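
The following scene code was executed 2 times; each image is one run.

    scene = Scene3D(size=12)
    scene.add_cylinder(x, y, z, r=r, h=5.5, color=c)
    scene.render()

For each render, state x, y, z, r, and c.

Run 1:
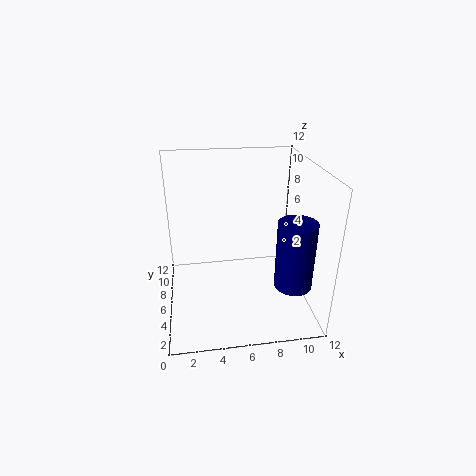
x = 10; y = 3; z = 3; r = 1.5; c = 'navy'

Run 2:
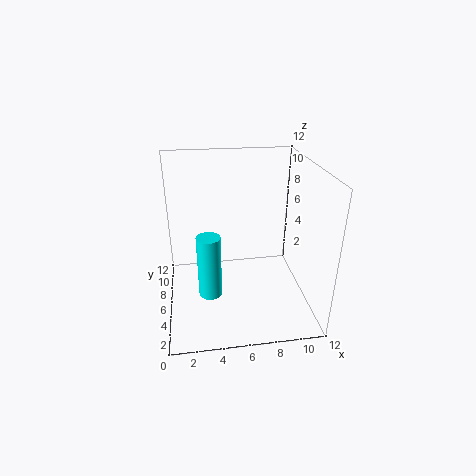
x = 3.5; y = 5.5; z = 1; r = 1; c = 'cyan'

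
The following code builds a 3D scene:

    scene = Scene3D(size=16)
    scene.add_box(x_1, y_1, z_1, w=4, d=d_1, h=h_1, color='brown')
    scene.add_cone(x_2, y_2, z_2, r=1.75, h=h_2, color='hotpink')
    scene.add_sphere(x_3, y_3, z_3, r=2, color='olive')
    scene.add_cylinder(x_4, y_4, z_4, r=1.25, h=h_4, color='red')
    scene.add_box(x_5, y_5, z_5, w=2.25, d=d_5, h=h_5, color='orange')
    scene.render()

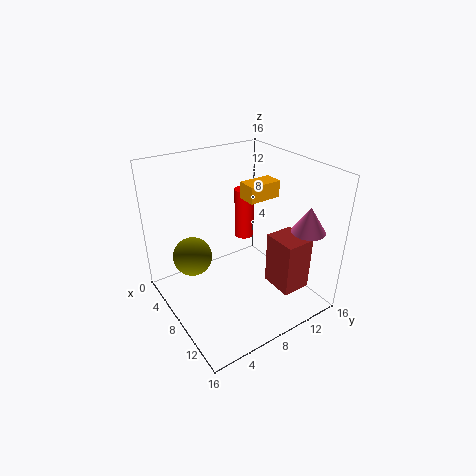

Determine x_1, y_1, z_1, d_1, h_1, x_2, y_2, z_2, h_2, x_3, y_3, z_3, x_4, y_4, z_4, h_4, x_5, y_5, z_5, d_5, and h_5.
x_1 = 8.25
y_1 = 12
z_1 = 0.75
d_1 = 3.5
h_1 = 6.5
x_2 = 13.75
y_2 = 12.75
z_2 = 10
h_2 = 2.75
x_3 = 7.75
y_3 = 2.5
z_3 = 7.5
x_4 = 2.75
y_4 = 12.5
z_4 = 4.5
h_4 = 6.5
x_5 = 4.75
y_5 = 10.5
z_5 = 11
d_5 = 4
h_5 = 2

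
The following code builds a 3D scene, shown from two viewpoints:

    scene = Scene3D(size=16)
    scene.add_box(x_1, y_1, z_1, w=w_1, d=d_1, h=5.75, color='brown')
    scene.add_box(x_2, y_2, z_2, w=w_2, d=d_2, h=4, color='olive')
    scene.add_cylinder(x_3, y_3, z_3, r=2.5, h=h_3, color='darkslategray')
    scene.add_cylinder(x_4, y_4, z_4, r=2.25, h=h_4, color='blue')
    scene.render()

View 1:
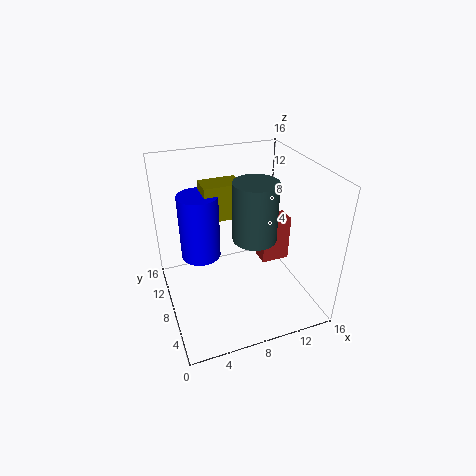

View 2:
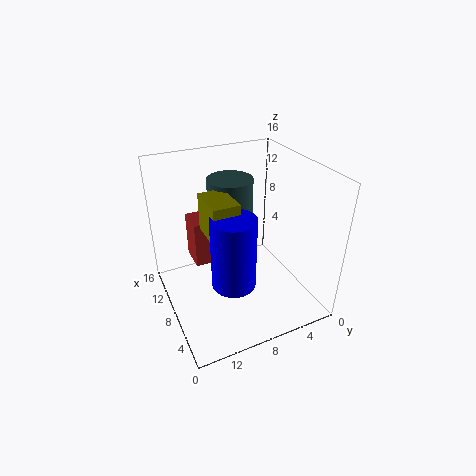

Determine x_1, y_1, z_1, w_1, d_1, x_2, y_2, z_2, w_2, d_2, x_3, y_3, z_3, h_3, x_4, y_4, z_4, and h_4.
x_1 = 12, y_1 = 9.5, z_1 = 2.5, w_1 = 3.5, d_1 = 2.25, x_2 = 4.75, y_2 = 9.25, z_2 = 9.75, w_2 = 4.25, d_2 = 2.75, x_3 = 10, y_3 = 8, z_3 = 7.5, h_3 = 6.75, x_4 = 4.25, y_4 = 10.25, z_4 = 5.25, h_4 = 7.5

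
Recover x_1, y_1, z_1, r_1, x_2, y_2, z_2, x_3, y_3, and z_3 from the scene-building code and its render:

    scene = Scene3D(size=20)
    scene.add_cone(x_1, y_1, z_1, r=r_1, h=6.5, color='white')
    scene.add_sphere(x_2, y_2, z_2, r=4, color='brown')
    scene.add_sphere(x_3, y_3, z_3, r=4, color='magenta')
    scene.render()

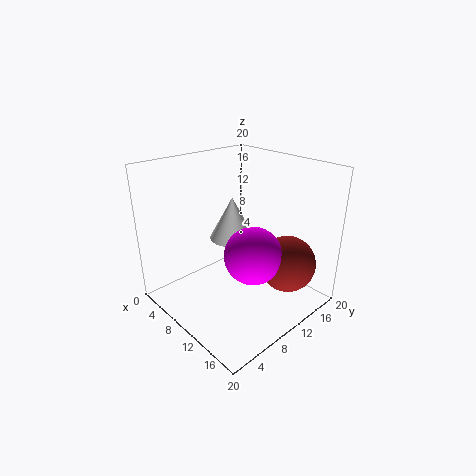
x_1 = 5.5; y_1 = 13; z_1 = 7.5; r_1 = 3.5; x_2 = 15; y_2 = 15; z_2 = 6; x_3 = 12.5; y_3 = 10.5; z_3 = 8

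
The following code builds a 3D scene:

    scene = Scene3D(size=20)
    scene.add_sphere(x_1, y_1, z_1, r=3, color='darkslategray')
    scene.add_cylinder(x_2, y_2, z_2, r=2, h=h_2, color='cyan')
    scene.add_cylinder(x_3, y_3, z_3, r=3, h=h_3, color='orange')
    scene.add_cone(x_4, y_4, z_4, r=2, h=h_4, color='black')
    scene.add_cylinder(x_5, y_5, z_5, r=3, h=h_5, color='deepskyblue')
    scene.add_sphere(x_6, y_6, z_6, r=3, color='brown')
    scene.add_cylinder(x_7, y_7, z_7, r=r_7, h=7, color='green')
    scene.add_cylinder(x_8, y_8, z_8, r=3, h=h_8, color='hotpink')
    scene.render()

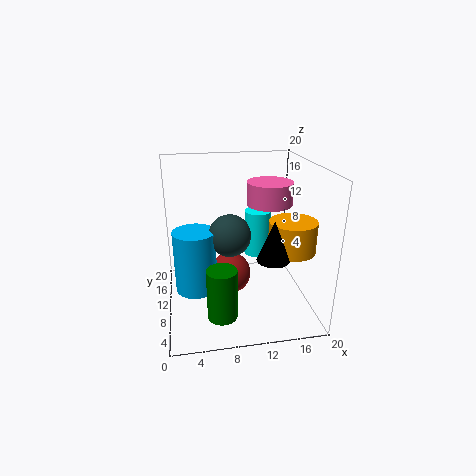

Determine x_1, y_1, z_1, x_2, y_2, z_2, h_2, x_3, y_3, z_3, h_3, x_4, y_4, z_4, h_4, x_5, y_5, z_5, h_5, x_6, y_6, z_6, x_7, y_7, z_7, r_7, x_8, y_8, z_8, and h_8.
x_1 = 9
y_1 = 11
z_1 = 10
x_2 = 14
y_2 = 15
z_2 = 5
h_2 = 7
x_3 = 16
y_3 = 5
z_3 = 10
h_3 = 4
x_4 = 13
y_4 = 3
z_4 = 10
h_4 = 5
x_5 = 4
y_5 = 11
z_5 = 2
h_5 = 9
x_6 = 9
y_6 = 11
z_6 = 4
x_7 = 7
y_7 = 5
z_7 = 1
r_7 = 2
x_8 = 14
y_8 = 9
z_8 = 15
h_8 = 3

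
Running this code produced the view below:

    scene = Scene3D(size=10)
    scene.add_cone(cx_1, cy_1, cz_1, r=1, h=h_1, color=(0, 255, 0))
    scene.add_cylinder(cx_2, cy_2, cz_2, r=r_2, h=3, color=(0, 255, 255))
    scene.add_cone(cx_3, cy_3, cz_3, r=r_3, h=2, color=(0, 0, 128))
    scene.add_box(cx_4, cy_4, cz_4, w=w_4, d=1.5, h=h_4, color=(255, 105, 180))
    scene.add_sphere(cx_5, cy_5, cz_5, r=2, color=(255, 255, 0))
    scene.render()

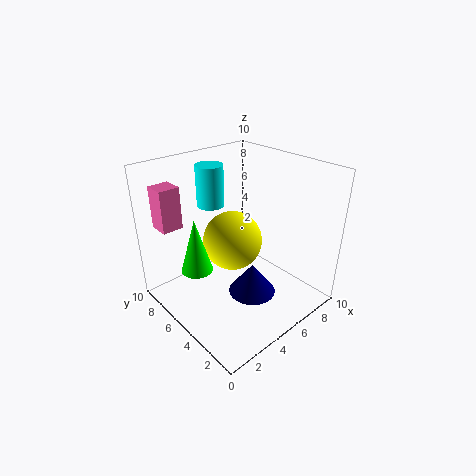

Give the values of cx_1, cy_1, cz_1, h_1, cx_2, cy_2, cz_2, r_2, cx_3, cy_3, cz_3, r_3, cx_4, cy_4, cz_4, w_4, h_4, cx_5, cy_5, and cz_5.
cx_1 = 1.5, cy_1 = 5, cz_1 = 4, h_1 = 3.5, cx_2 = 5, cy_2 = 8, cz_2 = 6.5, r_2 = 1, cx_3 = 4, cy_3 = 2.5, cz_3 = 2.5, r_3 = 1.5, cx_4 = 1, cy_4 = 8, cz_4 = 5.5, w_4 = 1.5, h_4 = 3, cx_5 = 4.5, cy_5 = 5, cz_5 = 5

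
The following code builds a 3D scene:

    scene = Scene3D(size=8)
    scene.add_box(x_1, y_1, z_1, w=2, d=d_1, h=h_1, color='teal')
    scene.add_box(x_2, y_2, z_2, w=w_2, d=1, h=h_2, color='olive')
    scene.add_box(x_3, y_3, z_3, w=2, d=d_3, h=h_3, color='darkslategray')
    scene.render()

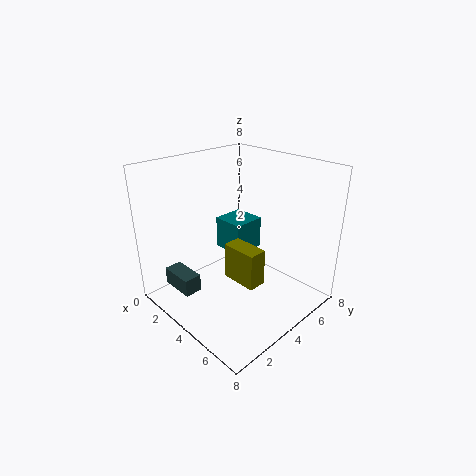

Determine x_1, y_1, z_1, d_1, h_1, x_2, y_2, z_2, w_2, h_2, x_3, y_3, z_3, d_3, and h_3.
x_1 = 1
y_1 = 5
z_1 = 2
d_1 = 2
h_1 = 2
x_2 = 4
y_2 = 3
z_2 = 2
w_2 = 2
h_2 = 2
x_3 = 1
y_3 = 1
z_3 = 1
d_3 = 1
h_3 = 1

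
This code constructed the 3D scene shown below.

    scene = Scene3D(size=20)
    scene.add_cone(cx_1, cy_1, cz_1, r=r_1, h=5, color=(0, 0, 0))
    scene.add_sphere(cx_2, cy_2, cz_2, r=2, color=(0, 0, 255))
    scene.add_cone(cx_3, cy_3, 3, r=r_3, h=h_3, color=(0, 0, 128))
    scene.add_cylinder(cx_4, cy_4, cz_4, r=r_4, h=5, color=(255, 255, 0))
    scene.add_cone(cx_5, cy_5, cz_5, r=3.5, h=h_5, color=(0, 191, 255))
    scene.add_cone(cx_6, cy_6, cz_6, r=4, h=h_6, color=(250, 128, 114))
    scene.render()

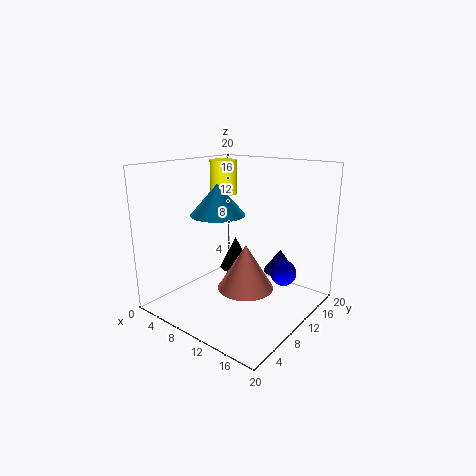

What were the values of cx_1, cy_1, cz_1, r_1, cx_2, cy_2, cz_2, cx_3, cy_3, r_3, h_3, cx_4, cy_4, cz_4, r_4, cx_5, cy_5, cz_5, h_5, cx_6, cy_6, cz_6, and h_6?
cx_1 = 6; cy_1 = 14.5; cz_1 = 3; r_1 = 2.5; cx_2 = 13.5; cy_2 = 17; cz_2 = 3; cx_3 = 12.5; cy_3 = 17.5; r_3 = 2.5; h_3 = 3.5; cx_4 = 4.5; cy_4 = 13.5; cz_4 = 15; r_4 = 2; cx_5 = 9.5; cy_5 = 6.5; cz_5 = 14; h_5 = 4; cx_6 = 11; cy_6 = 10.5; cz_6 = 2.5; h_6 = 6.5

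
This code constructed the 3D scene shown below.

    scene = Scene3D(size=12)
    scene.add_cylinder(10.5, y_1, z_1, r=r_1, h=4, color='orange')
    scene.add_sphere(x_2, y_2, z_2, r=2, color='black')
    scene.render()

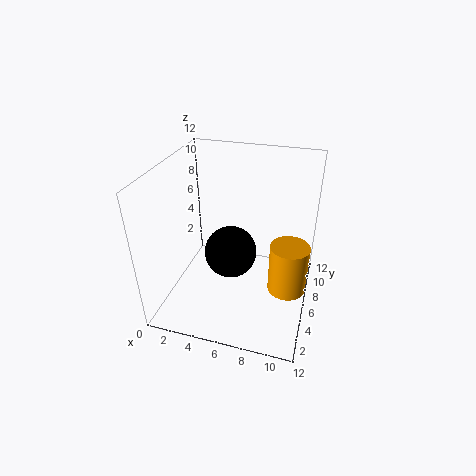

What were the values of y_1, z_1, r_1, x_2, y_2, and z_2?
y_1 = 4.5; z_1 = 3; r_1 = 1.5; x_2 = 6; y_2 = 4; z_2 = 6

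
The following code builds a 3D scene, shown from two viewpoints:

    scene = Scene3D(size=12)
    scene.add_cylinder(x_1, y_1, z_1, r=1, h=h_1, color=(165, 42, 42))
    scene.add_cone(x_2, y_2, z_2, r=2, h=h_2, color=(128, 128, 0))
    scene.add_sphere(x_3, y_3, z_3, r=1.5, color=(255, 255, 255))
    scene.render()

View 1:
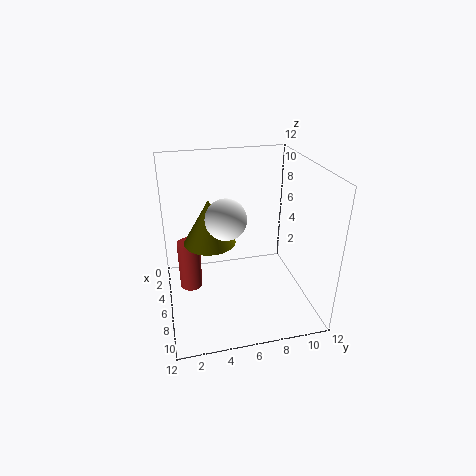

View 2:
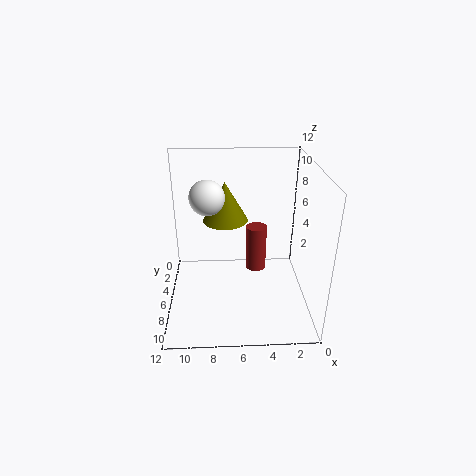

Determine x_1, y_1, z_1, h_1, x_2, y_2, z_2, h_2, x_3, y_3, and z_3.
x_1 = 4
y_1 = 2
z_1 = 0.5
h_1 = 4.5
x_2 = 7
y_2 = 3.5
z_2 = 6.5
h_2 = 3.5
x_3 = 8.5
y_3 = 4.5
z_3 = 9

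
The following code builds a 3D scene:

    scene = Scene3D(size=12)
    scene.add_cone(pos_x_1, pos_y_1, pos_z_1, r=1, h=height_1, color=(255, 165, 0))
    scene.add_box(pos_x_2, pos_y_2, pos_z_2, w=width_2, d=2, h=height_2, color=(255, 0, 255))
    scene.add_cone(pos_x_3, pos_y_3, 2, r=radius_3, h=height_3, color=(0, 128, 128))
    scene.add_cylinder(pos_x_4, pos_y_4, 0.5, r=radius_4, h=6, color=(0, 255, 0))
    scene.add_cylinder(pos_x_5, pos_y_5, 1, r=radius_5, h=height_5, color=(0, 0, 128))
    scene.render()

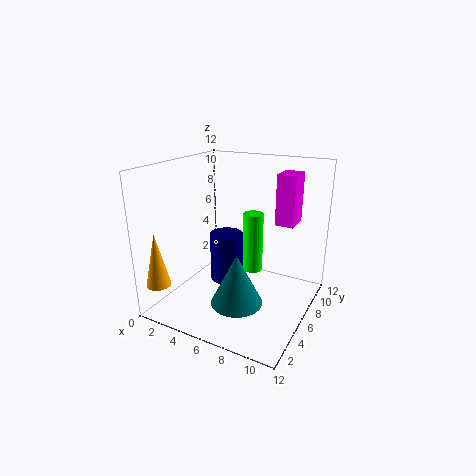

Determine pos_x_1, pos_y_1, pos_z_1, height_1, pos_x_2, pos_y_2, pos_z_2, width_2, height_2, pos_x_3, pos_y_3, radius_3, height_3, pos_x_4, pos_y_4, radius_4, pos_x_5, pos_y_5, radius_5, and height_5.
pos_x_1 = 1; pos_y_1 = 1.5; pos_z_1 = 2.5; height_1 = 4.5; pos_x_2 = 9; pos_y_2 = 6.5; pos_z_2 = 7.5; width_2 = 1.5; height_2 = 4; pos_x_3 = 7.5; pos_y_3 = 3; radius_3 = 2; height_3 = 4; pos_x_4 = 5; pos_y_4 = 11; radius_4 = 1; pos_x_5 = 4; pos_y_5 = 7.5; radius_5 = 1.5; height_5 = 4.5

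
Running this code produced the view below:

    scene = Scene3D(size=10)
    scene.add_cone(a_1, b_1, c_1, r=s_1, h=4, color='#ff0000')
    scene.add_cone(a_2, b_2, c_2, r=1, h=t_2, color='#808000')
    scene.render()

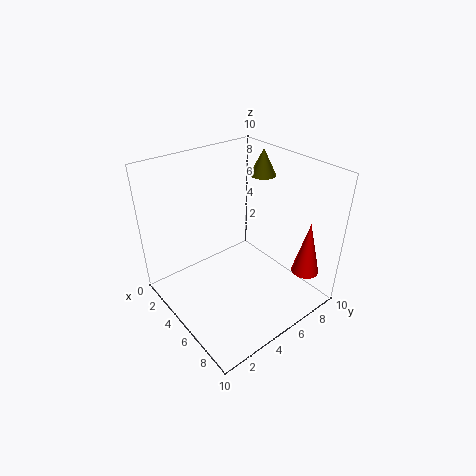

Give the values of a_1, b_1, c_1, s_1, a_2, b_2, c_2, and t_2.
a_1 = 8
b_1 = 9
c_1 = 2
s_1 = 1
a_2 = 3
b_2 = 9
c_2 = 8
t_2 = 2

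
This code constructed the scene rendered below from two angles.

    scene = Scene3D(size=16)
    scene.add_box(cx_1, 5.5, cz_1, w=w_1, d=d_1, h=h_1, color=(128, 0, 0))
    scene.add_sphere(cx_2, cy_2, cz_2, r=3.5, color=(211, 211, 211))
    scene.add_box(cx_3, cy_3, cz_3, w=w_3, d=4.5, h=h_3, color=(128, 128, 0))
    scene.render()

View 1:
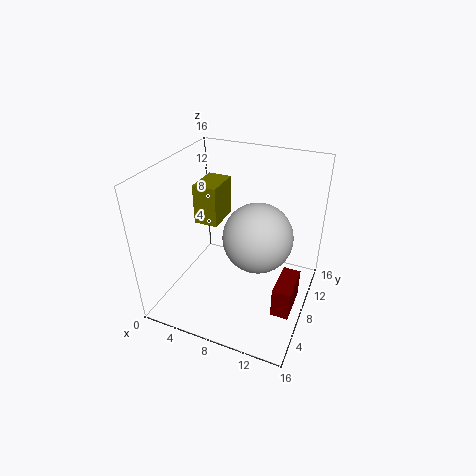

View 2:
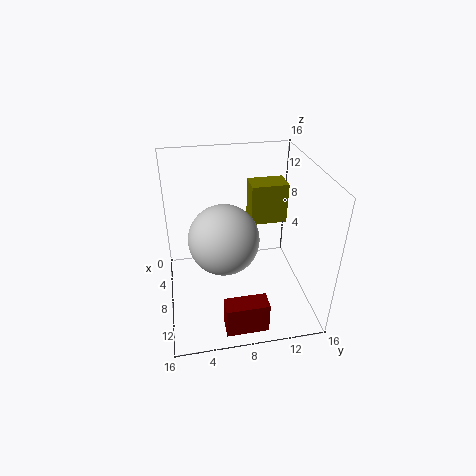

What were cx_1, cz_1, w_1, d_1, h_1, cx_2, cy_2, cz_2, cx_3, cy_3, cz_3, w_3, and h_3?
cx_1 = 13; cz_1 = 0.5; w_1 = 2; d_1 = 4.5; h_1 = 3.5; cx_2 = 11; cy_2 = 6; cz_2 = 10; cx_3 = 1; cy_3 = 10.5; cz_3 = 7; w_3 = 3; h_3 = 5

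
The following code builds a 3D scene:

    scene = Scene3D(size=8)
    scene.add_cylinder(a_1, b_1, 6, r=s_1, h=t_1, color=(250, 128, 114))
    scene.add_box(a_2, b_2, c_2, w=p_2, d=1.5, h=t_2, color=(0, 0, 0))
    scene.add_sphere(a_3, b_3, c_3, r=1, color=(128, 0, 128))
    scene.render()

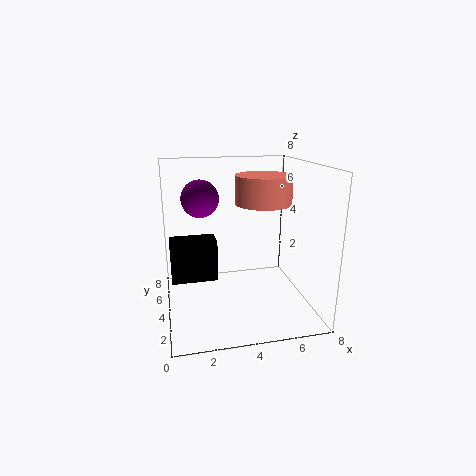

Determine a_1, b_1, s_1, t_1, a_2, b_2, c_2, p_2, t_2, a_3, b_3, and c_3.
a_1 = 5.25
b_1 = 3.5
s_1 = 1.5
t_1 = 1.5
a_2 = 0.25
b_2 = 5
c_2 = 1
p_2 = 2.75
t_2 = 2.5
a_3 = 2
b_3 = 4.25
c_3 = 6.25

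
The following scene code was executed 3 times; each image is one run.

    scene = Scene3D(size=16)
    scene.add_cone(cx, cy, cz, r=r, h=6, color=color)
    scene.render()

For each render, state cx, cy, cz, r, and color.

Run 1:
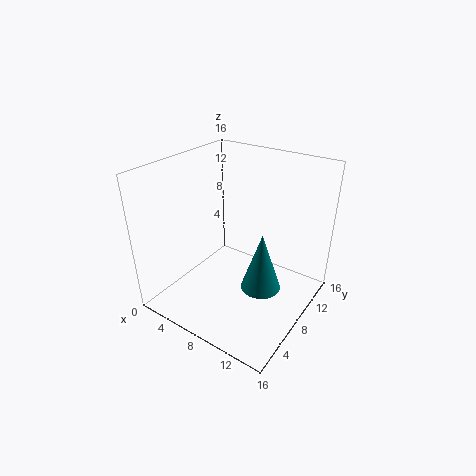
cx = 12.5; cy = 5.5; cz = 5; r = 2; color = 'teal'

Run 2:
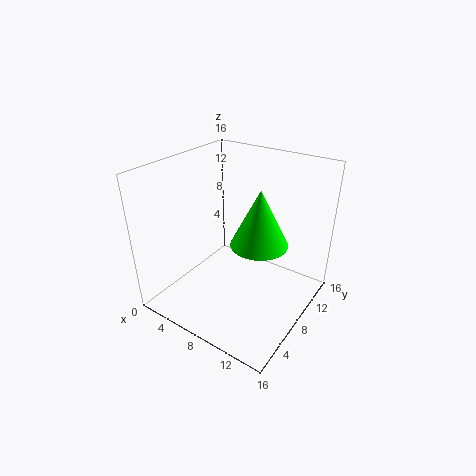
cx = 11; cy = 7.5; cz = 8.5; r = 3; color = 'lime'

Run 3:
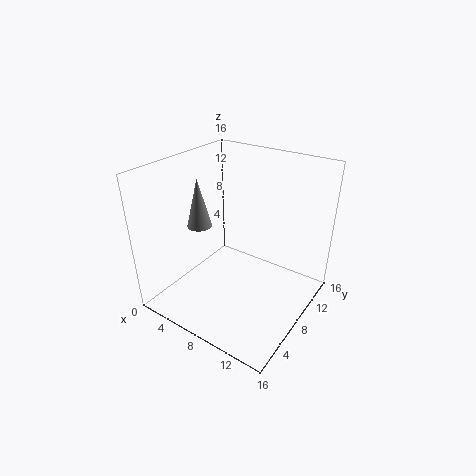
cx = 2; cy = 8.5; cz = 7.5; r = 1.5; color = 'gray'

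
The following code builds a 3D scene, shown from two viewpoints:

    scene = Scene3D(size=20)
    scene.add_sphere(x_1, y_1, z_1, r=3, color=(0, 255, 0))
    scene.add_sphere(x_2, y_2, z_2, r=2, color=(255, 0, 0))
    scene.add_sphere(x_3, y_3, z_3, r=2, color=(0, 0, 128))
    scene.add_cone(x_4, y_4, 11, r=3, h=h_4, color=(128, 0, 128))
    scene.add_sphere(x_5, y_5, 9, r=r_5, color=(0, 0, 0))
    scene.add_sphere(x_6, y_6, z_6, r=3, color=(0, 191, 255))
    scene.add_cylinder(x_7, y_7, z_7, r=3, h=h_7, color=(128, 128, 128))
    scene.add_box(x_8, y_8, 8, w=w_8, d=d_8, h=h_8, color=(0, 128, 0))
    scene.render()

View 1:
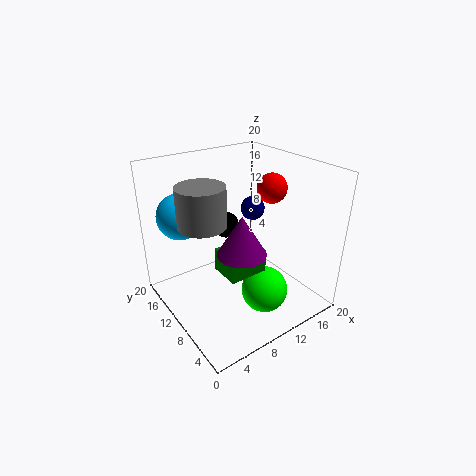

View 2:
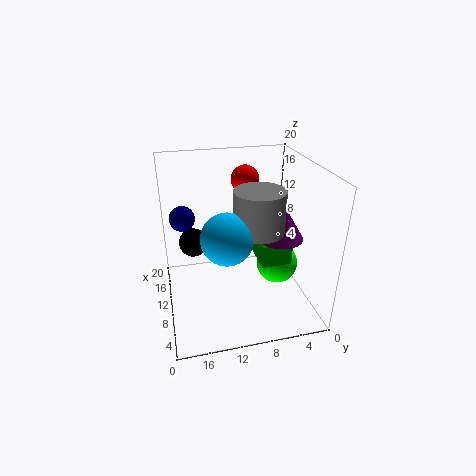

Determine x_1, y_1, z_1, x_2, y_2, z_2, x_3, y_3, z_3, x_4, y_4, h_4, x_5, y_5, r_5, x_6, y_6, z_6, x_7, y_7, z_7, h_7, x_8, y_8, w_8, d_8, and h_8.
x_1 = 10; y_1 = 4; z_1 = 5; x_2 = 14; y_2 = 8; z_2 = 17; x_3 = 18; y_3 = 17; z_3 = 10; x_4 = 7; y_4 = 5; h_4 = 5; x_5 = 12; y_5 = 16; r_5 = 2; x_6 = 3; y_6 = 13; z_6 = 14; x_7 = 4; y_7 = 9; z_7 = 14; h_7 = 5; x_8 = 5; y_8 = 4; w_8 = 5; d_8 = 4; h_8 = 3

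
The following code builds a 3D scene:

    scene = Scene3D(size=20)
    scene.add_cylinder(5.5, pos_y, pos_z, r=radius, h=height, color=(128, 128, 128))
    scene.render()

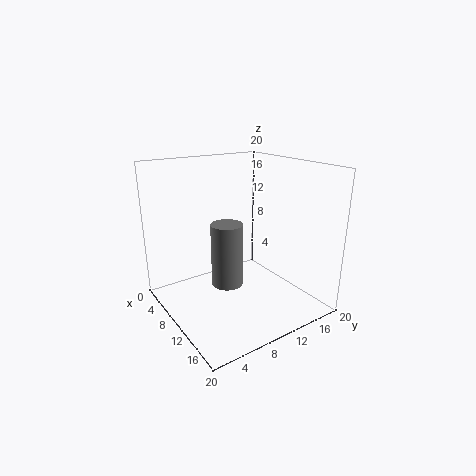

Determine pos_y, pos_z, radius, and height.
pos_y = 11, pos_z = 0.5, radius = 2.5, height = 10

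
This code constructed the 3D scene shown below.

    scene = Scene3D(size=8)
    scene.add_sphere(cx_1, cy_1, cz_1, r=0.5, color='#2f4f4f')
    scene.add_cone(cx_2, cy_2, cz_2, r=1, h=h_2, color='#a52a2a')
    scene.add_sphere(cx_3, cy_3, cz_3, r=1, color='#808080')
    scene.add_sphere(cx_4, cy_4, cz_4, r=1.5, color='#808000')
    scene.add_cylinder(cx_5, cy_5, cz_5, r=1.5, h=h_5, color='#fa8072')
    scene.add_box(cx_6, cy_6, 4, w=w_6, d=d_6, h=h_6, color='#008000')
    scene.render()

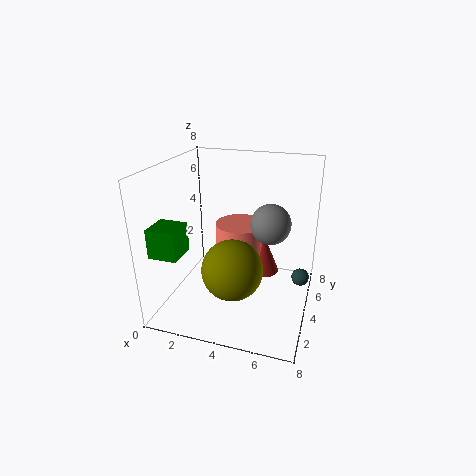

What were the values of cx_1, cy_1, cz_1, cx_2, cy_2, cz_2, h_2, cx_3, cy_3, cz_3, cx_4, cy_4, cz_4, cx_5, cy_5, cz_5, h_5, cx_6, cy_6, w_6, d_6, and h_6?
cx_1 = 7.5, cy_1 = 5, cz_1 = 1.5, cx_2 = 5, cy_2 = 6, cz_2 = 1, h_2 = 2.5, cx_3 = 6, cy_3 = 3, cz_3 = 5.5, cx_4 = 4.5, cy_4 = 1.5, cz_4 = 3.5, cx_5 = 3.5, cy_5 = 6, cz_5 = 2, h_5 = 2, cx_6 = 0.5, cy_6 = 0.5, w_6 = 1.5, d_6 = 1.5, h_6 = 1.5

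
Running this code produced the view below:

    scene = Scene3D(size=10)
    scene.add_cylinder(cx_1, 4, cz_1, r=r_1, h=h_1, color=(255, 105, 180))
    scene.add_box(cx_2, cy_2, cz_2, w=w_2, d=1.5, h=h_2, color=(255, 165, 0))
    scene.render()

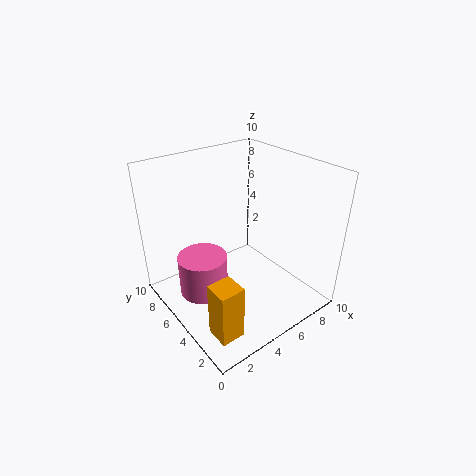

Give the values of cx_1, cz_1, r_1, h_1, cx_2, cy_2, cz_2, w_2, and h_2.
cx_1 = 1.5, cz_1 = 3, r_1 = 1.5, h_1 = 2.5, cx_2 = 0.5, cy_2 = 0.5, cz_2 = 1.5, w_2 = 1.5, h_2 = 3.5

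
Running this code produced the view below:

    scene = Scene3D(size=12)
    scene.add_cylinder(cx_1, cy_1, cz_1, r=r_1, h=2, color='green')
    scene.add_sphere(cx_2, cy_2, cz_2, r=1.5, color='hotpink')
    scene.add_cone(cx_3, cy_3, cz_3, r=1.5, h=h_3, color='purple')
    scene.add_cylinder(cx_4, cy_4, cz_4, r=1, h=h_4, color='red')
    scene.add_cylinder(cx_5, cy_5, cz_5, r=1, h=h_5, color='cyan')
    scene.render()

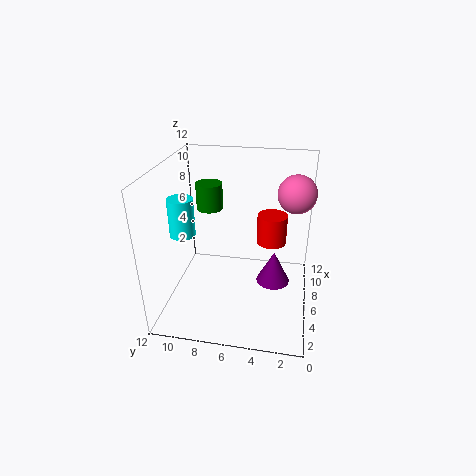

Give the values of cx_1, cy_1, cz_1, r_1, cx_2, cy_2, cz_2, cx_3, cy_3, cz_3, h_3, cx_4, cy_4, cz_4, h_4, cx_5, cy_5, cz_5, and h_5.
cx_1 = 5, cy_1 = 8, cz_1 = 9, r_1 = 1, cx_2 = 6.5, cy_2 = 1.5, cz_2 = 10, cx_3 = 7.5, cy_3 = 3, cz_3 = 1, h_3 = 3, cx_4 = 2.5, cy_4 = 3, cz_4 = 8, h_4 = 2, cx_5 = 4, cy_5 = 10, cz_5 = 7, h_5 = 3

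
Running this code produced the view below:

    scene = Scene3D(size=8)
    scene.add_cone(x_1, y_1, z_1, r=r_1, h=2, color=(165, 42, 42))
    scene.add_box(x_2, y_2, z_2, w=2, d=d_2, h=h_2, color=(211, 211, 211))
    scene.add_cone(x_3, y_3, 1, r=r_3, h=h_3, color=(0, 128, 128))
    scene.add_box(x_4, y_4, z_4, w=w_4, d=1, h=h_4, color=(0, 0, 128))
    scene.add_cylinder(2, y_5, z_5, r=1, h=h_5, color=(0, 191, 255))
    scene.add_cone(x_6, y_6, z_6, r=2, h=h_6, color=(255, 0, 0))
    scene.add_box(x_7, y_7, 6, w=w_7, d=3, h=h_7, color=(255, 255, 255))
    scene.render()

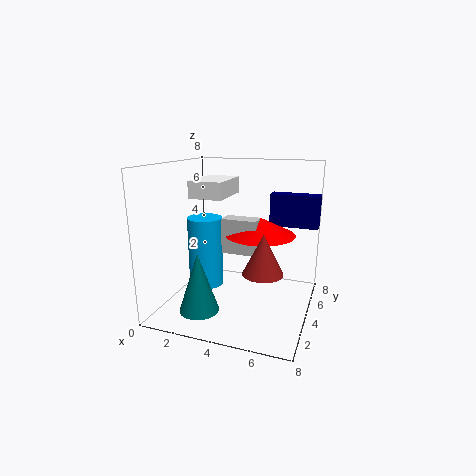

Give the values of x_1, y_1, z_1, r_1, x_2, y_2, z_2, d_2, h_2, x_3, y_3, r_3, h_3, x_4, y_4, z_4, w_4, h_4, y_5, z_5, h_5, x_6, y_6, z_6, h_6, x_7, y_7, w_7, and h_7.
x_1 = 6, y_1 = 2, z_1 = 3, r_1 = 1, x_2 = 3, y_2 = 4, z_2 = 3, d_2 = 1, h_2 = 2, x_3 = 3, y_3 = 1, r_3 = 1, h_3 = 3, x_4 = 5, y_4 = 7, z_4 = 4, w_4 = 3, h_4 = 2, y_5 = 4, z_5 = 1, h_5 = 4, x_6 = 5, y_6 = 5, z_6 = 4, h_6 = 1, x_7 = 1, y_7 = 4, w_7 = 2, h_7 = 1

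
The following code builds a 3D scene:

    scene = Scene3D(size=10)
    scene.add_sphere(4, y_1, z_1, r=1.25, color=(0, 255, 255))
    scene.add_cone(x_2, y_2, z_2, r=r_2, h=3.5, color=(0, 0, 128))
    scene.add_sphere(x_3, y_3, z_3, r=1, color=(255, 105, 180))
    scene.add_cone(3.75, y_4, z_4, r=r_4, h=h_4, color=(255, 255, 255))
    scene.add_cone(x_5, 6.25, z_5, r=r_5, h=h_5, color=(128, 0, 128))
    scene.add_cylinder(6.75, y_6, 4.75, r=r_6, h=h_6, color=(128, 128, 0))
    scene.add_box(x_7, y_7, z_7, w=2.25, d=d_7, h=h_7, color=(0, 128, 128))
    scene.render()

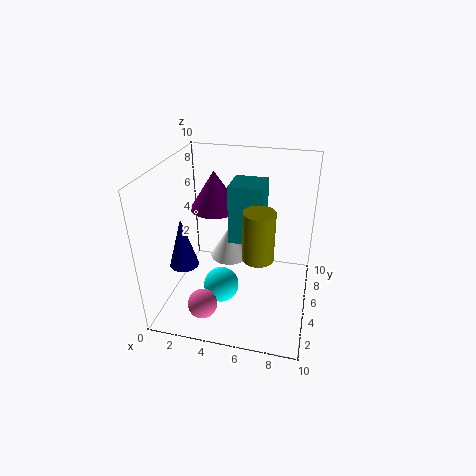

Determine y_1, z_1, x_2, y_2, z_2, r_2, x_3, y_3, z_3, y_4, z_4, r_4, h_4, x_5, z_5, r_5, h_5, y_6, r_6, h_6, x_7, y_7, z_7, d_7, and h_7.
y_1 = 4; z_1 = 1.5; x_2 = 1.5; y_2 = 3.5; z_2 = 3.25; r_2 = 1; x_3 = 3.25; y_3 = 2; z_3 = 1.25; y_4 = 7.25; z_4 = 2; r_4 = 1.5; h_4 = 2.5; x_5 = 3; z_5 = 6.5; r_5 = 1.75; h_5 = 2.75; y_6 = 3.25; r_6 = 1; h_6 = 3.25; x_7 = 4.5; y_7 = 4.25; z_7 = 5; d_7 = 2.25; h_7 = 4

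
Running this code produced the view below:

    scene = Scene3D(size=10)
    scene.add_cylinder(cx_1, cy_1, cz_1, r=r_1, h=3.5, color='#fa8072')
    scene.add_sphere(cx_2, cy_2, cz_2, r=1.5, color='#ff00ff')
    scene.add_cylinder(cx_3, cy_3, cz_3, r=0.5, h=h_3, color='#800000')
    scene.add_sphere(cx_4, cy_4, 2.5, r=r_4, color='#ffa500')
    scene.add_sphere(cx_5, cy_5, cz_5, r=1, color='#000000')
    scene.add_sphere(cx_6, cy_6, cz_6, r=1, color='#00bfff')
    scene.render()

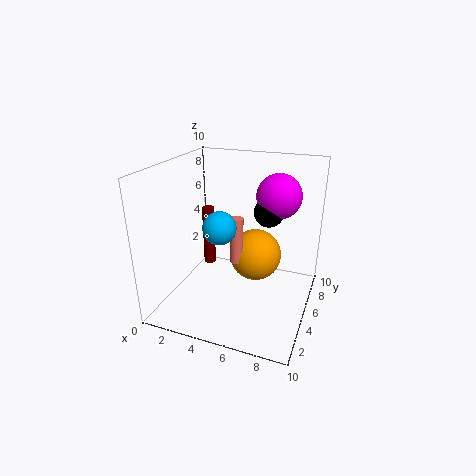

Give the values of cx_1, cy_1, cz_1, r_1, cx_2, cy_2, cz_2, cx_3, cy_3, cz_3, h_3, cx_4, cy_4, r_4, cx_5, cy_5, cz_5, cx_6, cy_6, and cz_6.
cx_1 = 4.5
cy_1 = 6
cz_1 = 2.5
r_1 = 0.5
cx_2 = 7.5
cy_2 = 6
cz_2 = 8
cx_3 = 1
cy_3 = 8.5
cz_3 = 0.5
h_3 = 5
cx_4 = 5.5
cy_4 = 7.5
r_4 = 2
cx_5 = 7
cy_5 = 5.5
cz_5 = 7
cx_6 = 5
cy_6 = 2
cz_6 = 7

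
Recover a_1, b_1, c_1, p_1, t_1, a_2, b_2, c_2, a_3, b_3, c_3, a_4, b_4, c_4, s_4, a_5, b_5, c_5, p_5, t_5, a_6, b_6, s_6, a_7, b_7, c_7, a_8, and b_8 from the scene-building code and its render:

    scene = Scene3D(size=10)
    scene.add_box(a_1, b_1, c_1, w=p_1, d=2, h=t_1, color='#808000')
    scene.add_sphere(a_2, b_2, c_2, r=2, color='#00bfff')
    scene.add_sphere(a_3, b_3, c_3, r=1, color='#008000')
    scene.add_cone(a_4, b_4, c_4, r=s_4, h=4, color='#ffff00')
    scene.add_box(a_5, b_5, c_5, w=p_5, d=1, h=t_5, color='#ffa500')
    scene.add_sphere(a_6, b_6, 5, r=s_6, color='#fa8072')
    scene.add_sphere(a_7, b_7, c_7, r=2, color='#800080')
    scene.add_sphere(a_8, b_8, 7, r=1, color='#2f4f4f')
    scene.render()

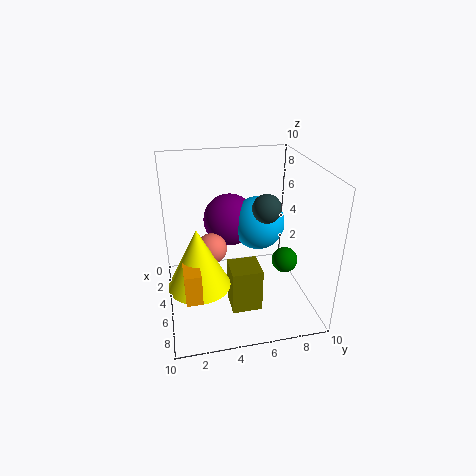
a_1 = 6, b_1 = 4, c_1 = 1, p_1 = 2, t_1 = 3, a_2 = 3, b_2 = 7, c_2 = 5, a_3 = 4, b_3 = 9, c_3 = 2, a_4 = 7, b_4 = 2, c_4 = 3, s_4 = 2, a_5 = 7, b_5 = 1, c_5 = 3, p_5 = 2, t_5 = 2, a_6 = 6, b_6 = 3, s_6 = 1, a_7 = 2, b_7 = 5, c_7 = 5, a_8 = 5, b_8 = 7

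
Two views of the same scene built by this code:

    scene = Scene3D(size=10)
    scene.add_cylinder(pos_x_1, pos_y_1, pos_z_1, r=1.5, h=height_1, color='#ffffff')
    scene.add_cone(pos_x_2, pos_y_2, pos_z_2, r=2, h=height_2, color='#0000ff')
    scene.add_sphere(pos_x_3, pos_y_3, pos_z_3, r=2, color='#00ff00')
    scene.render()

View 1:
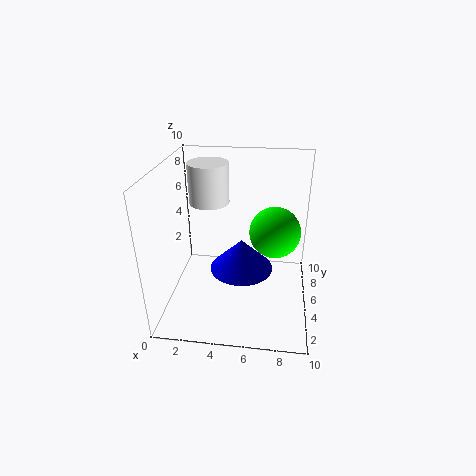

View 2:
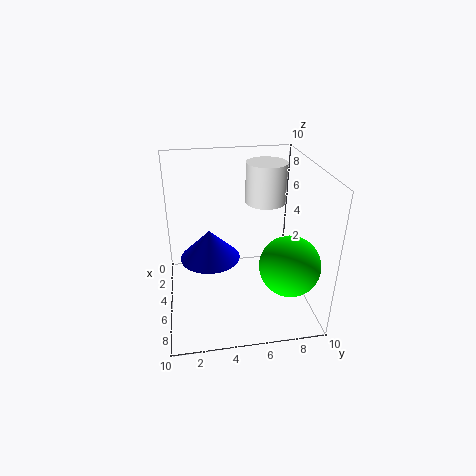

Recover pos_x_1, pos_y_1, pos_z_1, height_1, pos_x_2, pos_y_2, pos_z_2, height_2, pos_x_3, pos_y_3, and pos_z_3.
pos_x_1 = 2.5; pos_y_1 = 7.5; pos_z_1 = 6.5; height_1 = 3; pos_x_2 = 5.5; pos_y_2 = 3; pos_z_2 = 4; height_2 = 2; pos_x_3 = 7.5; pos_y_3 = 8; pos_z_3 = 4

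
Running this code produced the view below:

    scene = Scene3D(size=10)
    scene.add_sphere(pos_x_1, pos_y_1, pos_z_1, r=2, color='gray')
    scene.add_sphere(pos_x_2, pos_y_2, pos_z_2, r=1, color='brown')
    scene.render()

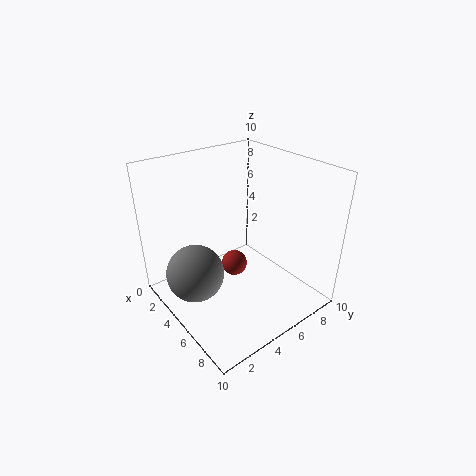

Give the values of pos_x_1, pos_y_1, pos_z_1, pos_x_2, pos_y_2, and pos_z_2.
pos_x_1 = 4; pos_y_1 = 2; pos_z_1 = 2.75; pos_x_2 = 3.25; pos_y_2 = 6; pos_z_2 = 1.5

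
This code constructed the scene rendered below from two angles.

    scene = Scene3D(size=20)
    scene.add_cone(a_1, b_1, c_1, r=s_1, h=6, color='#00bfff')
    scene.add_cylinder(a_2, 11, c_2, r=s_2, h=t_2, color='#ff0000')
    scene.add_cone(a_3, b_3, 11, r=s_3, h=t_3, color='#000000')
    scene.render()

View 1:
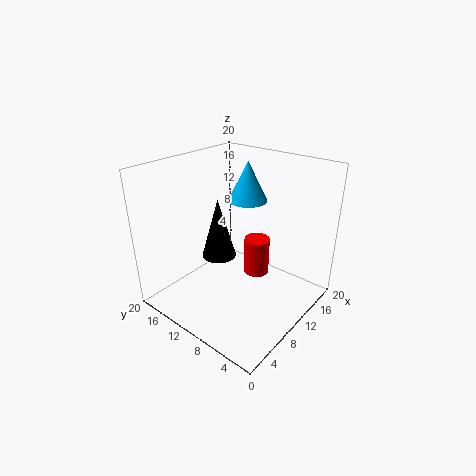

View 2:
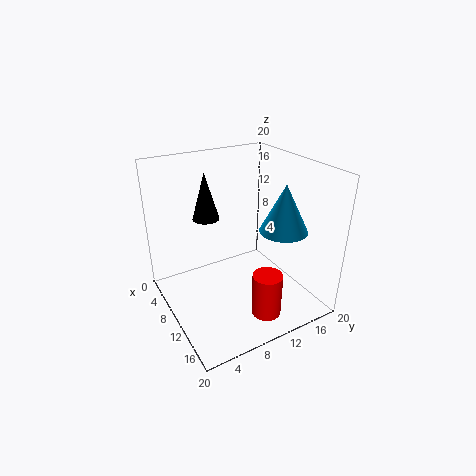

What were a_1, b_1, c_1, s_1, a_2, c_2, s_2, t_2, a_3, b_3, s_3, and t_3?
a_1 = 16
b_1 = 13
c_1 = 13
s_1 = 3
a_2 = 16
c_2 = 1
s_2 = 2
t_2 = 6
a_3 = 4
b_3 = 8
s_3 = 2
t_3 = 7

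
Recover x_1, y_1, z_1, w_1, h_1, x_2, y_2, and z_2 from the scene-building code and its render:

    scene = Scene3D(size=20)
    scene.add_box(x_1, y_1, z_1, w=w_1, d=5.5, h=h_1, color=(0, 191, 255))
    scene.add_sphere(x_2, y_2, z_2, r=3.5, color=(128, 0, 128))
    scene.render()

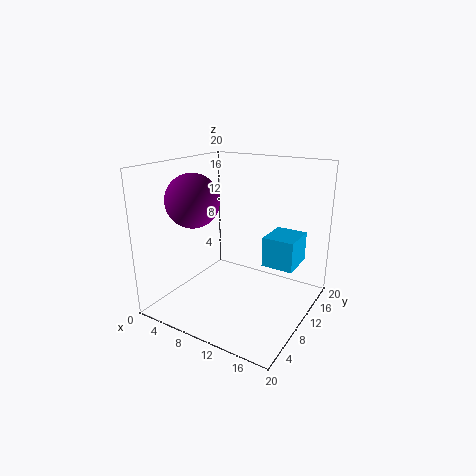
x_1 = 12, y_1 = 13.5, z_1 = 4.75, w_1 = 4.75, h_1 = 4.5, x_2 = 6, y_2 = 5.5, z_2 = 15.75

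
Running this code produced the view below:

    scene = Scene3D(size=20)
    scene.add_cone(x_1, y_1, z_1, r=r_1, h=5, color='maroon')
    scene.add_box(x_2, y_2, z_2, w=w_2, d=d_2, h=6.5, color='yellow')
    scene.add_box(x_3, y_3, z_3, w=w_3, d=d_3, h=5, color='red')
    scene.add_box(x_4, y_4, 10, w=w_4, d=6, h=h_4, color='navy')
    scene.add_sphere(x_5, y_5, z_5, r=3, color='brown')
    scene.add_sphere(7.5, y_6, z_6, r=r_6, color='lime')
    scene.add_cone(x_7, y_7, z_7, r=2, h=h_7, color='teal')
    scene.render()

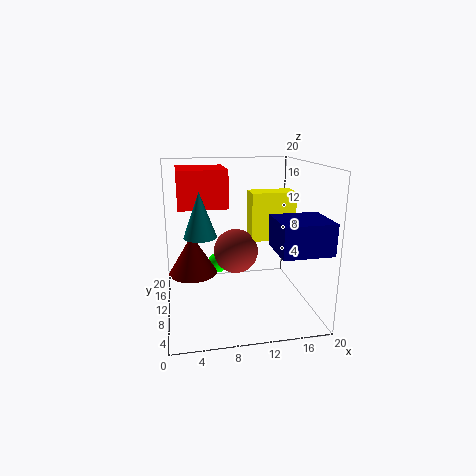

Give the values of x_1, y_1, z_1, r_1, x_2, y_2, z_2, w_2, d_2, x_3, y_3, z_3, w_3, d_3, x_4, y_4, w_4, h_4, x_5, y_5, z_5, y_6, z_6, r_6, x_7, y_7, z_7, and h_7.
x_1 = 3.5, y_1 = 6.5, z_1 = 7, r_1 = 3, x_2 = 11.5, y_2 = 8, z_2 = 10, w_2 = 6, d_2 = 3, x_3 = 2, y_3 = 8.5, z_3 = 14.5, w_3 = 6.5, d_3 = 6.5, x_4 = 13.5, y_4 = 1, w_4 = 6.5, h_4 = 4, x_5 = 9.5, y_5 = 9, z_5 = 8.5, y_6 = 13.5, z_6 = 5, r_6 = 1.5, x_7 = 4.5, y_7 = 5.5, z_7 = 12, h_7 = 5.5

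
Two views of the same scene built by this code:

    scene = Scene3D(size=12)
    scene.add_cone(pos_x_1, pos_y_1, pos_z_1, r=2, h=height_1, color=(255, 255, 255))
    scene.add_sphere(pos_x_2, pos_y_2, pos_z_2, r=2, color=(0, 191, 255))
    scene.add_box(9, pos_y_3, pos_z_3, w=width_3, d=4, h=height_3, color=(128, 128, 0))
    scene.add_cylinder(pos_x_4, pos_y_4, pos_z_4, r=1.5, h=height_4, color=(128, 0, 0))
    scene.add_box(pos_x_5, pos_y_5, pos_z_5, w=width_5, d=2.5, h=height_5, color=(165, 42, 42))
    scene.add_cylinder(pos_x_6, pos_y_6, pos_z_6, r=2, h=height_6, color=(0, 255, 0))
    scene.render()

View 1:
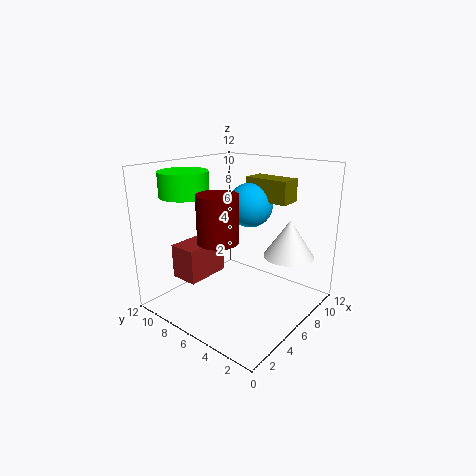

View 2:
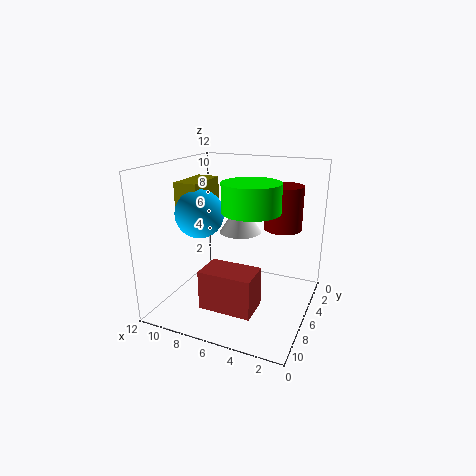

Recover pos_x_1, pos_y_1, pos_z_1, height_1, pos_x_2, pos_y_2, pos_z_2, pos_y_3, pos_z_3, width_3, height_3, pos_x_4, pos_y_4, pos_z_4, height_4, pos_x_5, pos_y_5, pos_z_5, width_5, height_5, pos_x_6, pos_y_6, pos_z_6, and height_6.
pos_x_1 = 7.5, pos_y_1 = 2, pos_z_1 = 5, height_1 = 3, pos_x_2 = 9, pos_y_2 = 7, pos_z_2 = 8, pos_y_3 = 3.5, pos_z_3 = 8.5, width_3 = 2, height_3 = 2, pos_x_4 = 2.5, pos_y_4 = 5, pos_z_4 = 7, height_4 = 3.5, pos_x_5 = 3, pos_y_5 = 8.5, pos_z_5 = 2, width_5 = 4, height_5 = 3, pos_x_6 = 3.5, pos_y_6 = 9.5, pos_z_6 = 9.5, height_6 = 2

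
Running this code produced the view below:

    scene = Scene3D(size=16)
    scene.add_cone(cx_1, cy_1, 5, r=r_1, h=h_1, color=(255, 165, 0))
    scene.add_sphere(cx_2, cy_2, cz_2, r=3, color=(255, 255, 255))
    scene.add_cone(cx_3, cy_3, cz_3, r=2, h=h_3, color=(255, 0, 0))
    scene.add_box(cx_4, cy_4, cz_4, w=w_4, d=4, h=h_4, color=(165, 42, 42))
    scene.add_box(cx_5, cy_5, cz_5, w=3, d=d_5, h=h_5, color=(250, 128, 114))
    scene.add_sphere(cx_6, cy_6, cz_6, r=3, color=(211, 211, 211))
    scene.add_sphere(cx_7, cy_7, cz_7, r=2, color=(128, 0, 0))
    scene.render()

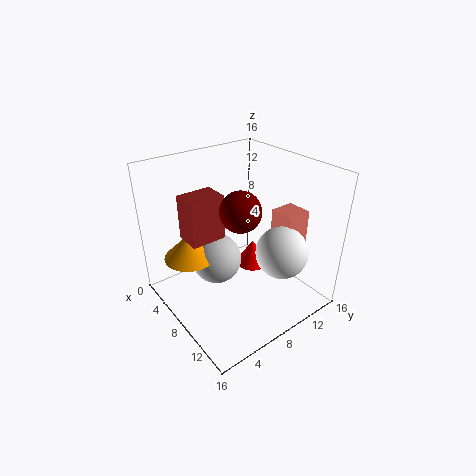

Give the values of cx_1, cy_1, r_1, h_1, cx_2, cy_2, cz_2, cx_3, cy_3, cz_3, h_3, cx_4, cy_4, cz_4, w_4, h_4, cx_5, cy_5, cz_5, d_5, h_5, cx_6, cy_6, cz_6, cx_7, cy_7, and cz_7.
cx_1 = 4, cy_1 = 4, r_1 = 3, h_1 = 3, cx_2 = 11, cy_2 = 12, cz_2 = 6, cx_3 = 7, cy_3 = 11, cz_3 = 3, h_3 = 3, cx_4 = 4, cy_4 = 3, cz_4 = 8, w_4 = 3, h_4 = 5, cx_5 = 8, cy_5 = 13, cz_5 = 3, d_5 = 3, h_5 = 7, cx_6 = 5, cy_6 = 7, cz_6 = 4, cx_7 = 11, cy_7 = 6, cz_7 = 13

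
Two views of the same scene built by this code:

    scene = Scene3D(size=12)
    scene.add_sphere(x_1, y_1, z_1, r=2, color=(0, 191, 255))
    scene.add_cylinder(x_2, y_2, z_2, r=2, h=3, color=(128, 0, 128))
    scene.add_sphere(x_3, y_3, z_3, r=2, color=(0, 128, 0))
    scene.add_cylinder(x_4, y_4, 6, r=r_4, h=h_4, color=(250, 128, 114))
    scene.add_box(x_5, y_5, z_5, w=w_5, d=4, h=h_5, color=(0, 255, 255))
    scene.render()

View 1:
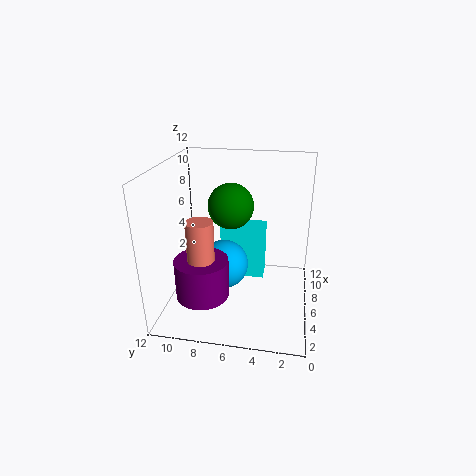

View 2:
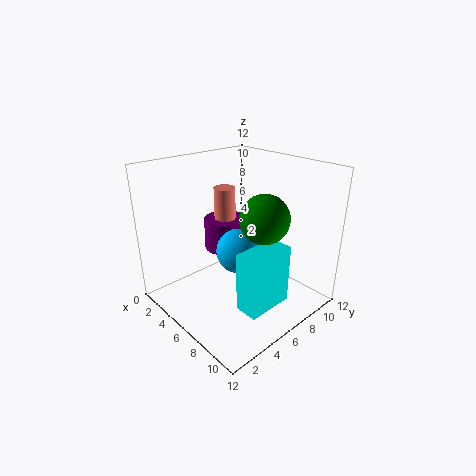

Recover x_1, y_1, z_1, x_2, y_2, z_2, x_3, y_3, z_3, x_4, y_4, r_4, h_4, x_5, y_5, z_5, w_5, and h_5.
x_1 = 5; y_1 = 7; z_1 = 4; x_2 = 2; y_2 = 8; z_2 = 3; x_3 = 8; y_3 = 7; z_3 = 8; x_4 = 2; y_4 = 8; r_4 = 1; h_4 = 3; x_5 = 8; y_5 = 4; z_5 = 1; w_5 = 2; h_5 = 5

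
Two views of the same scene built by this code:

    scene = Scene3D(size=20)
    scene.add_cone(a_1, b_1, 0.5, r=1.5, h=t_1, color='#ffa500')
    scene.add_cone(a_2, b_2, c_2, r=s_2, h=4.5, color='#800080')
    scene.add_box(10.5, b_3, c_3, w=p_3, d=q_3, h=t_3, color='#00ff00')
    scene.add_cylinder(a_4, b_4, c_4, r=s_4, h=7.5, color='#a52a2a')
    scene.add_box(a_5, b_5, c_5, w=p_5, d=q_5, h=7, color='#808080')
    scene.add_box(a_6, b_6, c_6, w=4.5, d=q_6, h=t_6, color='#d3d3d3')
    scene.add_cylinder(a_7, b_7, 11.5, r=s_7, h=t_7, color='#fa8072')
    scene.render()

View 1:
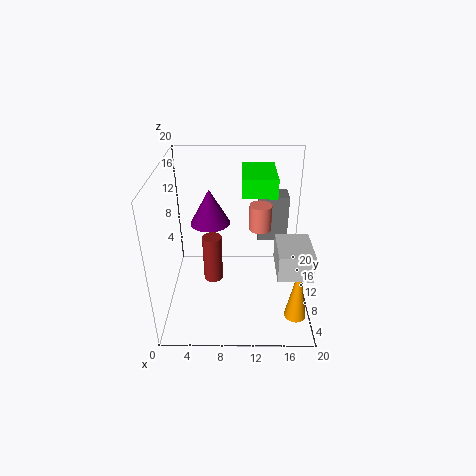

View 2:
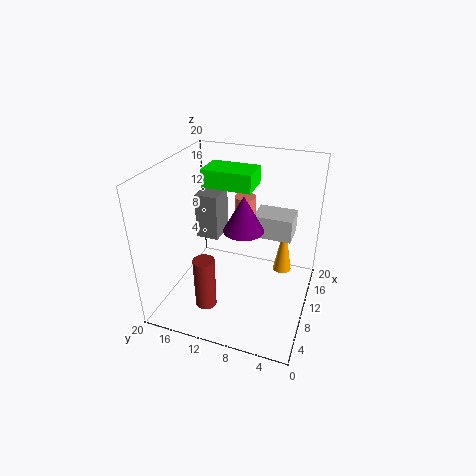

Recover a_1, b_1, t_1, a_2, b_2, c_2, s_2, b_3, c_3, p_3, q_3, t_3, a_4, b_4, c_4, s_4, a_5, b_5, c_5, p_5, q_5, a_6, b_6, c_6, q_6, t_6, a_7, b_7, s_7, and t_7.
a_1 = 18; b_1 = 5; t_1 = 8.5; a_2 = 6.5; b_2 = 8; c_2 = 13.5; s_2 = 2.5; b_3 = 8.5; c_3 = 16.5; p_3 = 4.5; q_3 = 7; t_3 = 2.5; a_4 = 6; b_4 = 13.5; c_4 = 0.5; s_4 = 1.5; a_5 = 13; b_5 = 14.5; c_5 = 7; p_5 = 4.5; q_5 = 3.5; a_6 = 15; b_6 = 3.5; c_6 = 7.5; q_6 = 6; t_6 = 3.5; a_7 = 13; b_7 = 10; s_7 = 1.5; t_7 = 3.5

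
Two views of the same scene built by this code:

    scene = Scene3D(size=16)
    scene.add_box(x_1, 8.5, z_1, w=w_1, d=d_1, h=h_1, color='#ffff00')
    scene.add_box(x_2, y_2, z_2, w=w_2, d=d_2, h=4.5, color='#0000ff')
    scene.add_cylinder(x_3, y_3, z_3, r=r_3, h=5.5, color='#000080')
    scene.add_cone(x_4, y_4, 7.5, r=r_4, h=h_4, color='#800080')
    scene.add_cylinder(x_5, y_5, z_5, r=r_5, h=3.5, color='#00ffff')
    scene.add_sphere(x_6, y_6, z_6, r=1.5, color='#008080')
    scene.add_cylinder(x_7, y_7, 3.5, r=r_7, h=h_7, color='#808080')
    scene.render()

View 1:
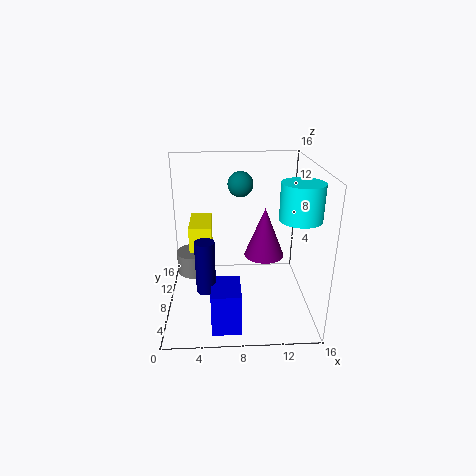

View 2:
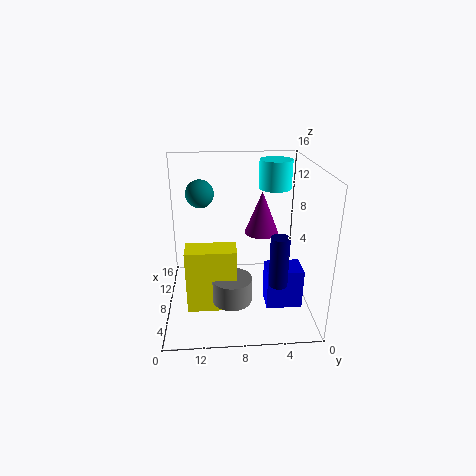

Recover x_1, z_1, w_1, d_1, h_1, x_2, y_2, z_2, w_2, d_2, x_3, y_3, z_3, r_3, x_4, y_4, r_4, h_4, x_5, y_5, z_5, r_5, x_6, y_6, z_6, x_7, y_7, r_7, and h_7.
x_1 = 2.5
z_1 = 2.5
w_1 = 2.5
d_1 = 5
h_1 = 6.5
x_2 = 5
y_2 = 1
z_2 = 0.5
w_2 = 3
d_2 = 4
x_3 = 4.5
y_3 = 4
z_3 = 4
r_3 = 1
x_4 = 10.5
y_4 = 5
r_4 = 2
h_4 = 5
x_5 = 13.5
y_5 = 3
z_5 = 12
r_5 = 2
x_6 = 8.5
y_6 = 12
z_6 = 13
x_7 = 3
y_7 = 9
r_7 = 2
h_7 = 2.5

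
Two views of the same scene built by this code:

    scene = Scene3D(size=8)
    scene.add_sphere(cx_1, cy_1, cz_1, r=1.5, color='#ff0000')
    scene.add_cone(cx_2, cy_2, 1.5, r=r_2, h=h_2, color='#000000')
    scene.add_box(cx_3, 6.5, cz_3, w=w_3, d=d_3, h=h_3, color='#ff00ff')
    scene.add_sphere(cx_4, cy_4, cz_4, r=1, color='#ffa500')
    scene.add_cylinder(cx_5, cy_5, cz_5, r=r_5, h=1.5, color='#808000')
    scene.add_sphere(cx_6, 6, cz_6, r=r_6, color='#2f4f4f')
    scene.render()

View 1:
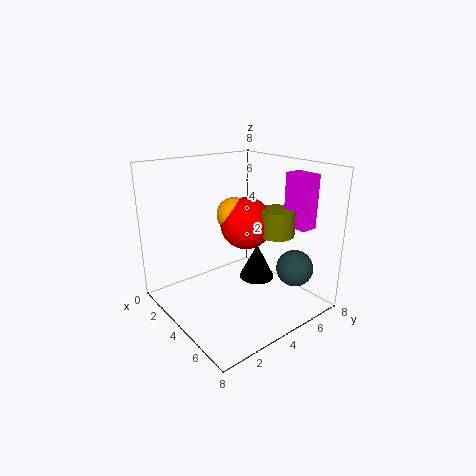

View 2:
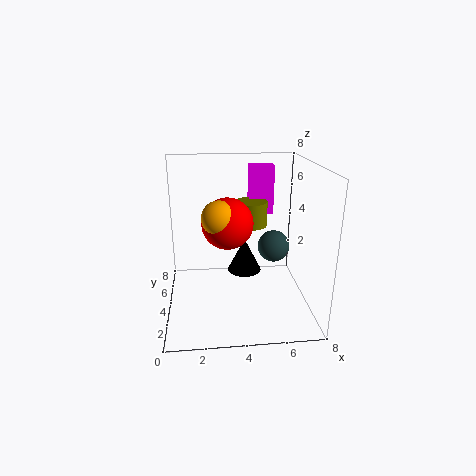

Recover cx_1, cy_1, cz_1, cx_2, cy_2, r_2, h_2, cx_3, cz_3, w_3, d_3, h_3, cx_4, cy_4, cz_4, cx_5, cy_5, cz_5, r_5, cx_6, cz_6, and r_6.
cx_1 = 3.5; cy_1 = 5; cz_1 = 4.5; cx_2 = 4.5; cy_2 = 5; r_2 = 1; h_2 = 2; cx_3 = 5; cz_3 = 4.5; w_3 = 1.5; d_3 = 1; h_3 = 3; cx_4 = 3; cy_4 = 4.5; cz_4 = 5; cx_5 = 5; cy_5 = 6; cz_5 = 4; r_5 = 1; cx_6 = 6.5; cz_6 = 2.5; r_6 = 1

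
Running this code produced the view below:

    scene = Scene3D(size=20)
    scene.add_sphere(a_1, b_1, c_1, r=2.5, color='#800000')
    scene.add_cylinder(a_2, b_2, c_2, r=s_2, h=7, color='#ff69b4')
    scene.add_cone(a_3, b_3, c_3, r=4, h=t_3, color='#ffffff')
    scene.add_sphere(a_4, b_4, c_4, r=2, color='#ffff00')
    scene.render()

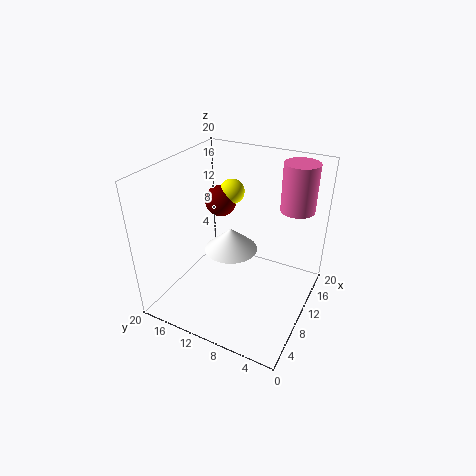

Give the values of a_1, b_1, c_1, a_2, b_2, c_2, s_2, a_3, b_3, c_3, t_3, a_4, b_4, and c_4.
a_1 = 16.5
b_1 = 16.5
c_1 = 11.5
a_2 = 17
b_2 = 4
c_2 = 12.5
s_2 = 2.5
a_3 = 12.5
b_3 = 12.5
c_3 = 6
t_3 = 3.5
a_4 = 17.5
b_4 = 15
c_4 = 13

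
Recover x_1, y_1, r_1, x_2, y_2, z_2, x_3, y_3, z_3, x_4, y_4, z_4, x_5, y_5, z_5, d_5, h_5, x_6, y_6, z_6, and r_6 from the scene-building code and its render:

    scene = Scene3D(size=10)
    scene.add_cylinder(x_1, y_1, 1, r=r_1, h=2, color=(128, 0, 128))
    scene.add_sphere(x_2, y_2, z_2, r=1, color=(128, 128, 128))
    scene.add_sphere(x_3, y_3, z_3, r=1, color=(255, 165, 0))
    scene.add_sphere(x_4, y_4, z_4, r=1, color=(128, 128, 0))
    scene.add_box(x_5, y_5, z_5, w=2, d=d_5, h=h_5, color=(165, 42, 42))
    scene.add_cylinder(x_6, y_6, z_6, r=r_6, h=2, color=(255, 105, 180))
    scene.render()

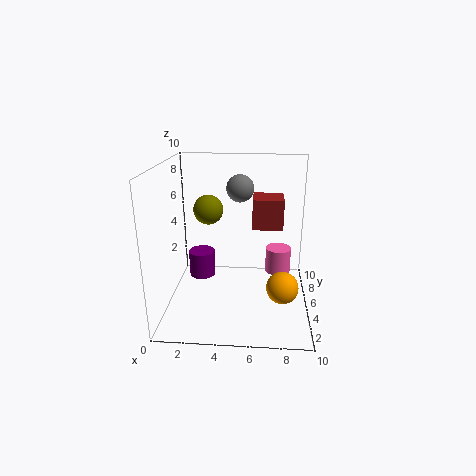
x_1 = 2, y_1 = 7, r_1 = 1, x_2 = 5, y_2 = 7, z_2 = 8, x_3 = 8, y_3 = 2, z_3 = 3, x_4 = 3, y_4 = 5, z_4 = 7, x_5 = 6, y_5 = 4, z_5 = 6, d_5 = 2, h_5 = 2, x_6 = 8, y_6 = 8, z_6 = 1, r_6 = 1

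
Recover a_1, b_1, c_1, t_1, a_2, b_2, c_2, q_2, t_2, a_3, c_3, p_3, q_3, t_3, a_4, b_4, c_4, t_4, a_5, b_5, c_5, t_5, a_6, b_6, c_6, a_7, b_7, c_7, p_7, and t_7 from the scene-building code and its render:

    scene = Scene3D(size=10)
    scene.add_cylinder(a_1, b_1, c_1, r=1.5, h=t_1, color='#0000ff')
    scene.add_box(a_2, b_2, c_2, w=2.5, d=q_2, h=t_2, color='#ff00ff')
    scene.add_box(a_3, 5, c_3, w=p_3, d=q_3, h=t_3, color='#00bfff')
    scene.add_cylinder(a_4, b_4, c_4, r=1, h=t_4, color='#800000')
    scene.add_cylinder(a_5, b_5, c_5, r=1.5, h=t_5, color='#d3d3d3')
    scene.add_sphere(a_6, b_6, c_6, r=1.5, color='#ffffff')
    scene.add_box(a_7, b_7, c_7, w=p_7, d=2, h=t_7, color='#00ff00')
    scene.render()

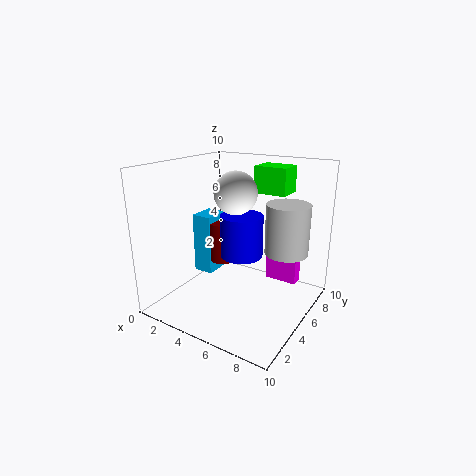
a_1 = 5; b_1 = 5.5; c_1 = 3.5; t_1 = 3; a_2 = 5.5; b_2 = 8.5; c_2 = 0.5; q_2 = 1; t_2 = 3; a_3 = 1; c_3 = 1.5; p_3 = 1.5; q_3 = 2; t_3 = 4.5; a_4 = 3; b_4 = 6; c_4 = 2.5; t_4 = 3; a_5 = 8; b_5 = 6.5; c_5 = 4; t_5 = 3.5; a_6 = 4.5; b_6 = 5.5; c_6 = 8; a_7 = 4.5; b_7 = 8; c_7 = 7.5; p_7 = 2.5; t_7 = 2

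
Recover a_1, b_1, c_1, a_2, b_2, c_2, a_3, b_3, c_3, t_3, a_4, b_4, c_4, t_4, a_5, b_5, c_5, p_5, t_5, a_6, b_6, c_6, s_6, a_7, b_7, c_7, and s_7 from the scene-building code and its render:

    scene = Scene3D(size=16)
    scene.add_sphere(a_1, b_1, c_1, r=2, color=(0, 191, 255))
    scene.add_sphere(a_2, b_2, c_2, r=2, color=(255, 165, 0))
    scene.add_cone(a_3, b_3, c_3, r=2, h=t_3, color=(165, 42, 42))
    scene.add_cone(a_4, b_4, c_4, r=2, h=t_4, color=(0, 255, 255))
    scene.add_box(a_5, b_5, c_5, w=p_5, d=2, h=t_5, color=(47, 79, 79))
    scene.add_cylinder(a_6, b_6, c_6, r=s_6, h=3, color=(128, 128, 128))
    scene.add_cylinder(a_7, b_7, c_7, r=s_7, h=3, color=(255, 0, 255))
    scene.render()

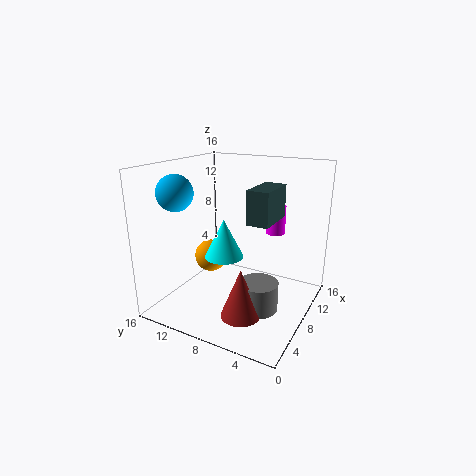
a_1 = 5
b_1 = 14
c_1 = 13
a_2 = 10
b_2 = 13
c_2 = 4
a_3 = 3
b_3 = 5
c_3 = 2
t_3 = 5
a_4 = 5
b_4 = 8
c_4 = 7
t_4 = 4
a_5 = 2
b_5 = 2
c_5 = 12
p_5 = 4
t_5 = 3
a_6 = 5
b_6 = 4
c_6 = 2
s_6 = 2
a_7 = 9
b_7 = 4
c_7 = 9
s_7 = 1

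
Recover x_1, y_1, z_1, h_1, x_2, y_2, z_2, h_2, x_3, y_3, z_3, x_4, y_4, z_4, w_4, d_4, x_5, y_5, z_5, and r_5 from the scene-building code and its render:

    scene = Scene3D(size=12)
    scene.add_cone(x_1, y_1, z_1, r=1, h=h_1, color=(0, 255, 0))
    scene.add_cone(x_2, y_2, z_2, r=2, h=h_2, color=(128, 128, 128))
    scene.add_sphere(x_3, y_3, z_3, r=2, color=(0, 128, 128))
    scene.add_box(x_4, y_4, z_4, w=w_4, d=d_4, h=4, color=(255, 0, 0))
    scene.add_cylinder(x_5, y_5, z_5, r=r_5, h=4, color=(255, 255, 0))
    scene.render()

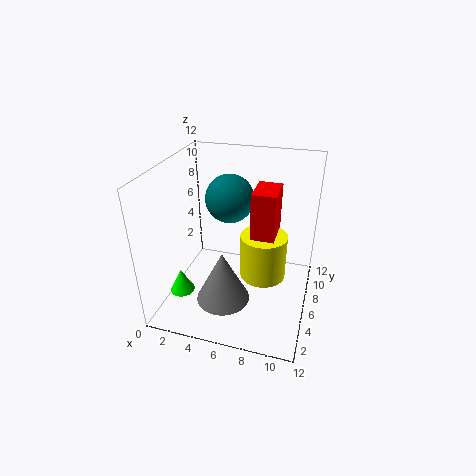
x_1 = 2, y_1 = 3, z_1 = 2, h_1 = 2, x_2 = 6, y_2 = 2, z_2 = 3, h_2 = 4, x_3 = 5, y_3 = 7, z_3 = 9, x_4 = 7, y_4 = 6, z_4 = 6, w_4 = 2, d_4 = 3, x_5 = 8, y_5 = 7, z_5 = 2, r_5 = 2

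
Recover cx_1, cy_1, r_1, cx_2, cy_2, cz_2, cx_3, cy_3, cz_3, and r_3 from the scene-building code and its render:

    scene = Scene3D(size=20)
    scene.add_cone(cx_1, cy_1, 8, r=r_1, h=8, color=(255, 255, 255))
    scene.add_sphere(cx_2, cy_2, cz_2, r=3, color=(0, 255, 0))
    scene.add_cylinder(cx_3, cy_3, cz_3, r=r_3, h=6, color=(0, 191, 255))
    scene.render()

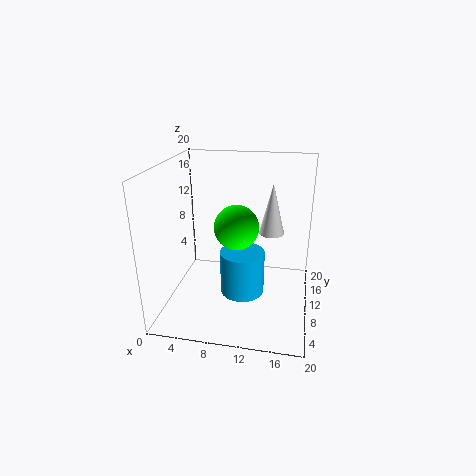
cx_1 = 14
cy_1 = 17
r_1 = 2
cx_2 = 10
cy_2 = 9
cz_2 = 12
cx_3 = 11
cy_3 = 8
cz_3 = 3
r_3 = 3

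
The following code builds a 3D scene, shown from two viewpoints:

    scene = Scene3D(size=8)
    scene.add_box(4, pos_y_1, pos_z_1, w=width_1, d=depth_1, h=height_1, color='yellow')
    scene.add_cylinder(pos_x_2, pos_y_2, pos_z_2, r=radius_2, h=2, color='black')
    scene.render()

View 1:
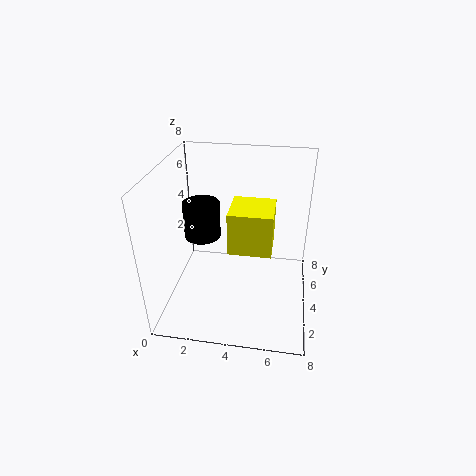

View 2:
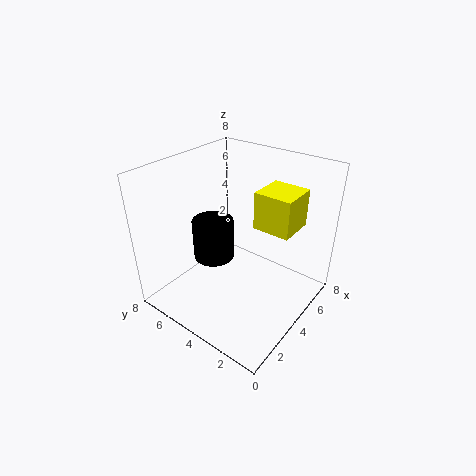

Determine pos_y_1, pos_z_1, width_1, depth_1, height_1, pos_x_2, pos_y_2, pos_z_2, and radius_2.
pos_y_1 = 1; pos_z_1 = 5; width_1 = 2; depth_1 = 2; height_1 = 2; pos_x_2 = 2; pos_y_2 = 4; pos_z_2 = 4; radius_2 = 1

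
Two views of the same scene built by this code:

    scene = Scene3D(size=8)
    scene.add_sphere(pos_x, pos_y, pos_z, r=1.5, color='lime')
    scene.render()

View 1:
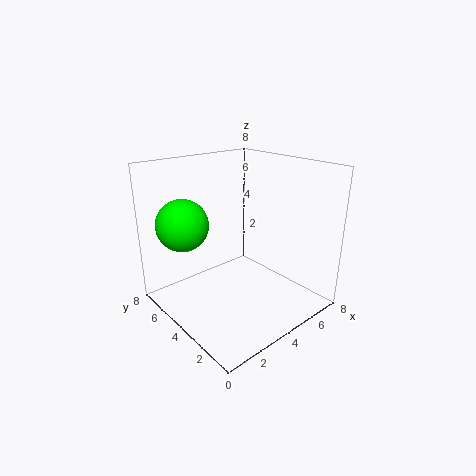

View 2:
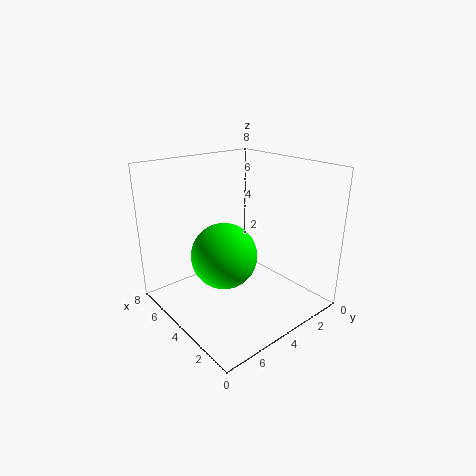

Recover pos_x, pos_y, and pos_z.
pos_x = 2
pos_y = 6.5
pos_z = 4.5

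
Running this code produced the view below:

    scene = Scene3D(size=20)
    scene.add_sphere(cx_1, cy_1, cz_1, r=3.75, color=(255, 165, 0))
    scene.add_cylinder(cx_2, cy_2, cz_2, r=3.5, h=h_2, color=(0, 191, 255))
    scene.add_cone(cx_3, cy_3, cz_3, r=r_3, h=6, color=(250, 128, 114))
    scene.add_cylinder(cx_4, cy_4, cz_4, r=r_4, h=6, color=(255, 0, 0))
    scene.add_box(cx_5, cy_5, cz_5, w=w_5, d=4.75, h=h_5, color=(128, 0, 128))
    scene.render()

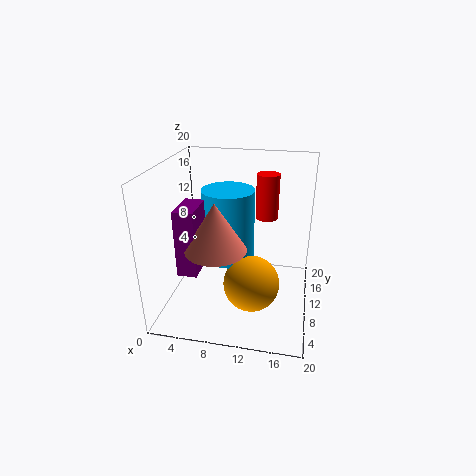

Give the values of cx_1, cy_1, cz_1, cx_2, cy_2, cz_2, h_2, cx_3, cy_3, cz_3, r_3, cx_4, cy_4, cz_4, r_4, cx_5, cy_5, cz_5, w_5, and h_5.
cx_1 = 12.5
cy_1 = 6.75
cz_1 = 5
cx_2 = 8.75
cy_2 = 9.75
cz_2 = 7.25
h_2 = 9.75
cx_3 = 8.5
cy_3 = 4
cz_3 = 11.25
r_3 = 3.75
cx_4 = 13.75
cy_4 = 11
cz_4 = 13
r_4 = 1.5
cx_5 = 3.75
cy_5 = 2.75
cz_5 = 7.75
w_5 = 2.5
h_5 = 8.5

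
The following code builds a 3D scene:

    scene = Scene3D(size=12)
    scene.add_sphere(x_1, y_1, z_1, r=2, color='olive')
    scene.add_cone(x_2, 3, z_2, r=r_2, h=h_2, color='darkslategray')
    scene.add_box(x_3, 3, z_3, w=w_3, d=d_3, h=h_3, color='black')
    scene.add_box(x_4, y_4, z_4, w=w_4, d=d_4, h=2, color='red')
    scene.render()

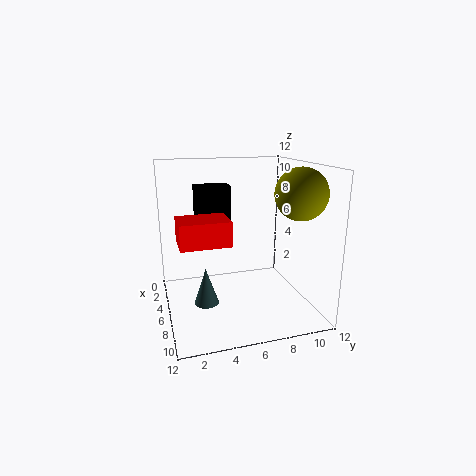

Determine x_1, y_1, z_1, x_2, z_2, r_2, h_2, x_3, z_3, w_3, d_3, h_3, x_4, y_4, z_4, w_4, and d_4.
x_1 = 9, y_1 = 10, z_1 = 10, x_2 = 7, z_2 = 1, r_2 = 1, h_2 = 3, x_3 = 2, z_3 = 6, w_3 = 2, d_3 = 3, h_3 = 4, x_4 = 5, y_4 = 1, z_4 = 6, w_4 = 3, d_4 = 4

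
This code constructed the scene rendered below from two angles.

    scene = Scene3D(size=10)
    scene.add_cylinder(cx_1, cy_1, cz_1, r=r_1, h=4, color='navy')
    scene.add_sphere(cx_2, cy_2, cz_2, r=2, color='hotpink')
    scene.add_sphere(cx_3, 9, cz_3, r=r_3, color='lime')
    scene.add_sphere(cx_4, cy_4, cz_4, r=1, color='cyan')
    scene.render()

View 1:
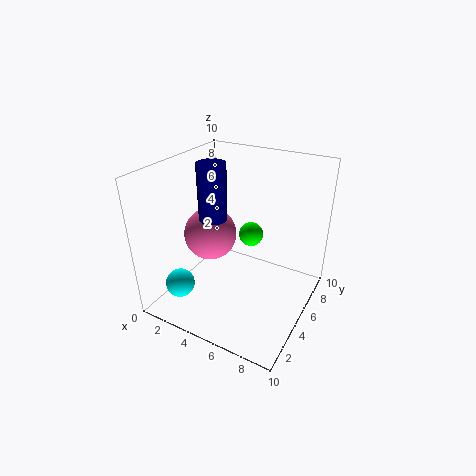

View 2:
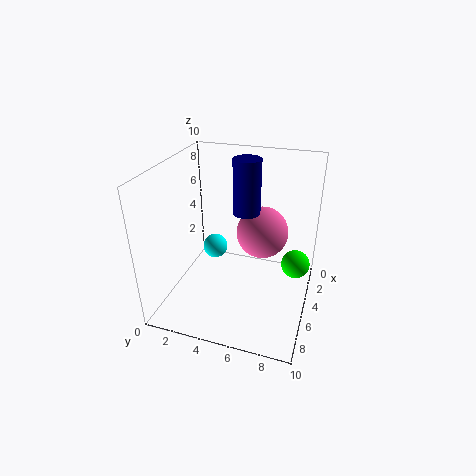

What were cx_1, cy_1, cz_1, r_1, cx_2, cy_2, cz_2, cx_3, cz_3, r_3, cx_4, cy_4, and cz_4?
cx_1 = 3, cy_1 = 5, cz_1 = 6, r_1 = 1, cx_2 = 2, cy_2 = 6, cz_2 = 4, cx_3 = 4, cz_3 = 3, r_3 = 1, cx_4 = 2, cy_4 = 2, cz_4 = 2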